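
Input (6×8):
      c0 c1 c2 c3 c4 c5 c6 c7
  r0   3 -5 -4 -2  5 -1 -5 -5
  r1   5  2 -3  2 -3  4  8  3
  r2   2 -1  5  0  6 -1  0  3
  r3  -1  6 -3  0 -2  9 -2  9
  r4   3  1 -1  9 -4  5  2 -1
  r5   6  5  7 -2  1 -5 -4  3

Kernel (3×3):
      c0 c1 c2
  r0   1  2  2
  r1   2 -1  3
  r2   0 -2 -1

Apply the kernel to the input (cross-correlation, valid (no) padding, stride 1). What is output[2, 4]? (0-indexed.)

The receptive field on the input at this output position is [6 -1 0 / -2 9 -2 / -4 5 2]. Elementwise product with the kernel and sum: 6·1 + -1·2 + 0·2 + -2·2 + 9·-1 + -2·3 + 5·-2 + 2·-1.

-27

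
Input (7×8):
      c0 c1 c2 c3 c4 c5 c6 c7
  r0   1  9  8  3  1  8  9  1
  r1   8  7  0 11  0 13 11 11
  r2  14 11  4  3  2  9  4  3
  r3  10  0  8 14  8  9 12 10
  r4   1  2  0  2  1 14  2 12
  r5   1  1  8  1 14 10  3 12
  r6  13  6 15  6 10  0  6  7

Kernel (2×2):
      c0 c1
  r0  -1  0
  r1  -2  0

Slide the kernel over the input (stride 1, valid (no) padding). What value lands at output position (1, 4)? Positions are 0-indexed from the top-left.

The receptive field on the input at this output position is [0 13 / 2 9]. Elementwise product with the kernel and sum: 0·-1 + 2·-2.

-4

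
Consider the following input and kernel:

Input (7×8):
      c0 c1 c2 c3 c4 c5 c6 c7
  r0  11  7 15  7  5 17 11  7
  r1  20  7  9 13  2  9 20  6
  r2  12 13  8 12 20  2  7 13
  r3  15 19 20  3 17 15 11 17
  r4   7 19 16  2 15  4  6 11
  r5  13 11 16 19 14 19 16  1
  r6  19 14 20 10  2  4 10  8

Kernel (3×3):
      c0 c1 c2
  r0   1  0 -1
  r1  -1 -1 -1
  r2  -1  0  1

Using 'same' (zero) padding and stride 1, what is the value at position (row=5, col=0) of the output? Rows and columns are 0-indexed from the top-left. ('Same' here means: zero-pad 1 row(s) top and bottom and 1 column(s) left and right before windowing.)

-29

The receptive field on the zero-padded input at this output position is [0 7 19 / 0 13 11 / 0 19 14]. Elementwise product with the kernel and sum: 0·1 + 19·-1 + 0·-1 + 13·-1 + 11·-1 + 0·-1 + 14·1.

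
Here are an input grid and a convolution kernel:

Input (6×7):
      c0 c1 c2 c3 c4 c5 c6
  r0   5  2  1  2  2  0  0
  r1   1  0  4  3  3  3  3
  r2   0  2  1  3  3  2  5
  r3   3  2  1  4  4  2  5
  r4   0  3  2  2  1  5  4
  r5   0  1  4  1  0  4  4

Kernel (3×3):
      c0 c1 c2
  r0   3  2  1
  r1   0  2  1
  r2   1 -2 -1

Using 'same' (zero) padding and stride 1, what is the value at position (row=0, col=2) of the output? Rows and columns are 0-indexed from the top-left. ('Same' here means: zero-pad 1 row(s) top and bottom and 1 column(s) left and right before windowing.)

The receptive field on the zero-padded input at this output position is [0 0 0 / 2 1 2 / 0 4 3]. Elementwise product with the kernel and sum: 0·3 + 0·2 + 0·1 + 1·2 + 2·1 + 0·1 + 4·-2 + 3·-1.

-7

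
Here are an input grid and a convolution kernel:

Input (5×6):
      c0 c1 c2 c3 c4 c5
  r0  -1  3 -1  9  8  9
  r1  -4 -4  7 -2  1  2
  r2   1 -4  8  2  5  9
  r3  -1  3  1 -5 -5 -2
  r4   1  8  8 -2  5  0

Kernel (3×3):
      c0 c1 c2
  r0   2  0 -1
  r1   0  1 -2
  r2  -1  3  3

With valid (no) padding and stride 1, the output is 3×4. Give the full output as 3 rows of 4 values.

-8 42 -1 46
-22 -17 -26 -35
42 11 17 11

Output[0,0]: The receptive field on the input at this output position is [-1 3 -1 / -4 -4 7 / 1 -4 8]. Elementwise product with the kernel and sum: -1·2 + -1·-1 + -4·1 + 7·-2 + 1·-1 + -4·3 + 8·3.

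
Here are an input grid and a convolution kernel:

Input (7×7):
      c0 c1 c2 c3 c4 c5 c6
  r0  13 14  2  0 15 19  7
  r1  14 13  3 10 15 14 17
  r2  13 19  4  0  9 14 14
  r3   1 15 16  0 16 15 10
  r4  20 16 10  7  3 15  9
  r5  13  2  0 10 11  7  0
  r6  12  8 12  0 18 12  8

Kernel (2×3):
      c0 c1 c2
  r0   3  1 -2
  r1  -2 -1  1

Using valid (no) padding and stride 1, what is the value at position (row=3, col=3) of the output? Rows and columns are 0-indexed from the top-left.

-16

The receptive field on the input at this output position is [0 16 15 / 7 3 15]. Elementwise product with the kernel and sum: 0·3 + 16·1 + 15·-2 + 7·-2 + 3·-1 + 15·1.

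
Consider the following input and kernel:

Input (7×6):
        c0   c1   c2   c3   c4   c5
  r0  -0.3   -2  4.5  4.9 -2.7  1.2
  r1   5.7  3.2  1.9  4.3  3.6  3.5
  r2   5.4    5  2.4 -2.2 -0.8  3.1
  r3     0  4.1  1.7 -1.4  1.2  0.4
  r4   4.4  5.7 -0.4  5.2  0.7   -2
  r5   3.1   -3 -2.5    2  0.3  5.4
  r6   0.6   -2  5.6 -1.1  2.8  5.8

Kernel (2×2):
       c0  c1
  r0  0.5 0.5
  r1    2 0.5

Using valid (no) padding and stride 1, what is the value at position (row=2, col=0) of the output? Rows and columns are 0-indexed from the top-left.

The receptive field on the input at this output position is [5.4 5 / 0 4.1]. Elementwise product with the kernel and sum: 5.4·0.5 + 5·0.5 + 0·2 + 4.1·0.5.

7.25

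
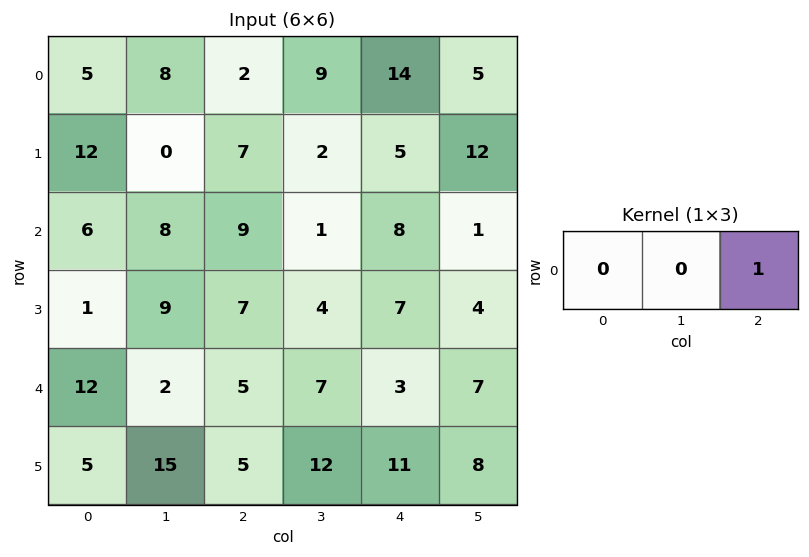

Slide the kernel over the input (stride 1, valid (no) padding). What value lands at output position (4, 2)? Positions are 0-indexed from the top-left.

3

The receptive field on the input at this output position is [5 7 3]. Elementwise product with the kernel and sum: 3·1.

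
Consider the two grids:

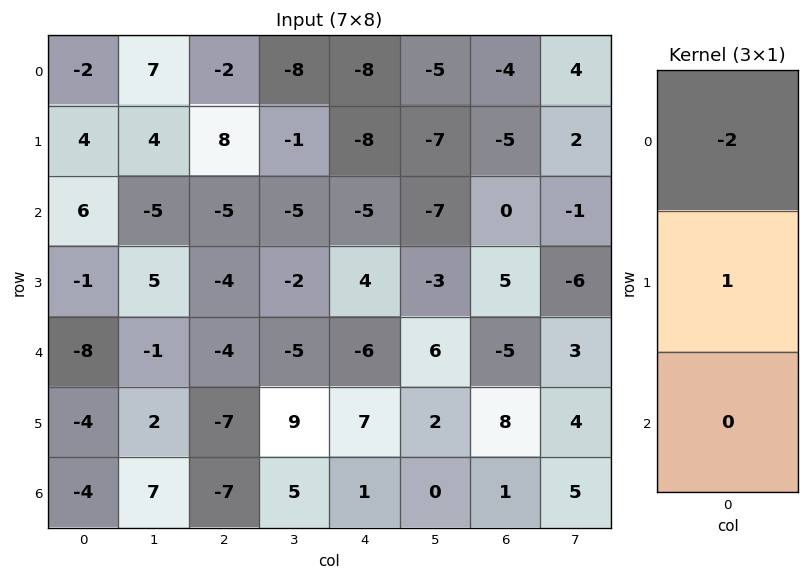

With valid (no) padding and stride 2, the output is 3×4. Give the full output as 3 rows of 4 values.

Output[0,0]: The receptive field on the input at this output position is [-2 / 4 / 6]. Elementwise product with the kernel and sum: -2·-2 + 4·1.
Output[0,1]: The receptive field on the input at this output position is [-2 / 8 / -5]. Elementwise product with the kernel and sum: -2·-2 + 8·1.

8 12 8 3
-13 6 14 5
12 1 19 18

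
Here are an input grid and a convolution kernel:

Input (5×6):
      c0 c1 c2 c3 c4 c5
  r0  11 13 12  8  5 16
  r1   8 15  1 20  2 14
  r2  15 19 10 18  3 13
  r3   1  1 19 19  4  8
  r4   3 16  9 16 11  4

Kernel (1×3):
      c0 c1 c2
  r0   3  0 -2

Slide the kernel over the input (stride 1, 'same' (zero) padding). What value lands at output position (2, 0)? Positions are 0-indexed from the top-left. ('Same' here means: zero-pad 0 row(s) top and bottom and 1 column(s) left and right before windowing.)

-38

The receptive field on the zero-padded input at this output position is [0 15 19]. Elementwise product with the kernel and sum: 0·3 + 19·-2.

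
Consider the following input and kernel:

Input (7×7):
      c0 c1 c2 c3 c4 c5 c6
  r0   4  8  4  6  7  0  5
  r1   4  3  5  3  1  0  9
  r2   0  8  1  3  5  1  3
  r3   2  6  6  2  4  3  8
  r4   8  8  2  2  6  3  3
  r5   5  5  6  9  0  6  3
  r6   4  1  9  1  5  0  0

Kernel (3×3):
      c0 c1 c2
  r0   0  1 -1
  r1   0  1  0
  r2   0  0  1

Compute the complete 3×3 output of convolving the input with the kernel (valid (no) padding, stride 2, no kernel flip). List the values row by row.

Output[0,0]: The receptive field on the input at this output position is [4 8 4 / 4 3 5 / 0 8 1]. Elementwise product with the kernel and sum: 8·1 + 4·-1 + 3·1 + 1·1.
Output[0,1]: The receptive field on the input at this output position is [4 6 7 / 5 3 1 / 1 3 5]. Elementwise product with the kernel and sum: 6·1 + 7·-1 + 3·1 + 5·1.

8 7 -2
15 6 4
20 10 6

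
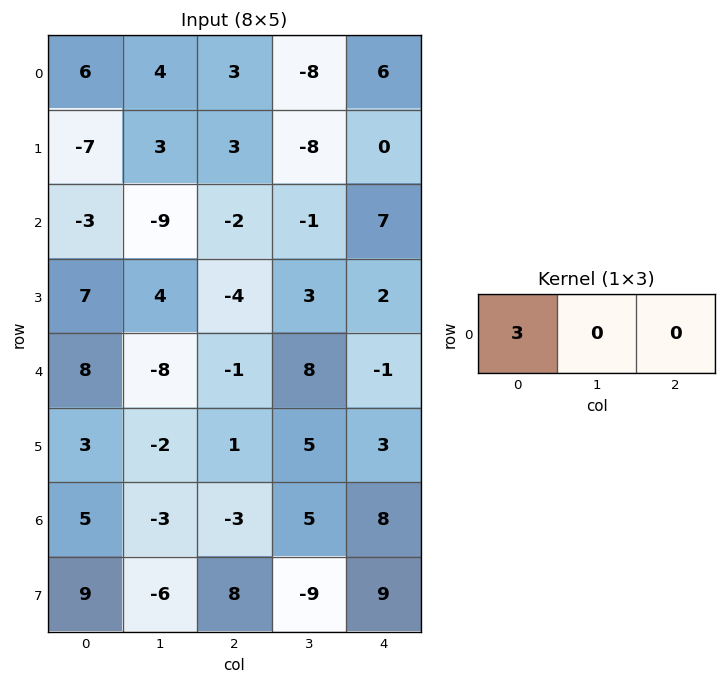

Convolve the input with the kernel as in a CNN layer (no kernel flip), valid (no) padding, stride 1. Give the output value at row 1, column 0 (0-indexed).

-21

The receptive field on the input at this output position is [-7 3 3]. Elementwise product with the kernel and sum: -7·3.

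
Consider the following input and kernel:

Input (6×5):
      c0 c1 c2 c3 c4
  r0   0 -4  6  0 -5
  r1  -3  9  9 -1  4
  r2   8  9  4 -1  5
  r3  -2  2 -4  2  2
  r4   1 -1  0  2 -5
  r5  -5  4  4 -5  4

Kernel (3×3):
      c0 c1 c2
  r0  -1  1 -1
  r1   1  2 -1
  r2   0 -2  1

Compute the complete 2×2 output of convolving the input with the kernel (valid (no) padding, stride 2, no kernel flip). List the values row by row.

Output[0,0]: The receptive field on the input at this output position is [0 -4 6 / -3 9 9 / 8 9 4]. Elementwise product with the kernel and sum: 0·-1 + -4·1 + 6·-1 + -3·1 + 9·2 + 9·-1 + 9·-2 + 4·1.

-18 9
5 -21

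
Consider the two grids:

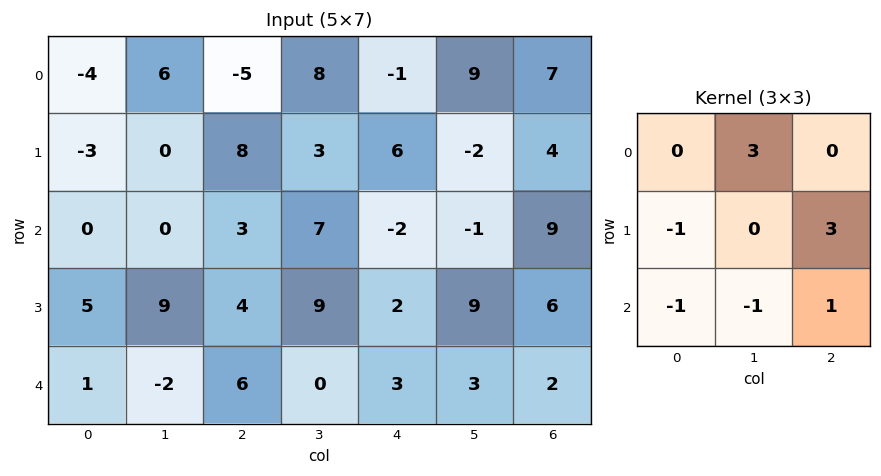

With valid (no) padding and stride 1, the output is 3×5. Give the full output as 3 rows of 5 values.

48 -2 22 -18 45
-1 41 -11 6 18
14 23 20 12 9

Output[0,0]: The receptive field on the input at this output position is [-4 6 -5 / -3 0 8 / 0 0 3]. Elementwise product with the kernel and sum: 6·3 + -3·-1 + 8·3 + 0·-1 + 0·-1 + 3·1.
Output[0,1]: The receptive field on the input at this output position is [6 -5 8 / 0 8 3 / 0 3 7]. Elementwise product with the kernel and sum: -5·3 + 0·-1 + 3·3 + 0·-1 + 3·-1 + 7·1.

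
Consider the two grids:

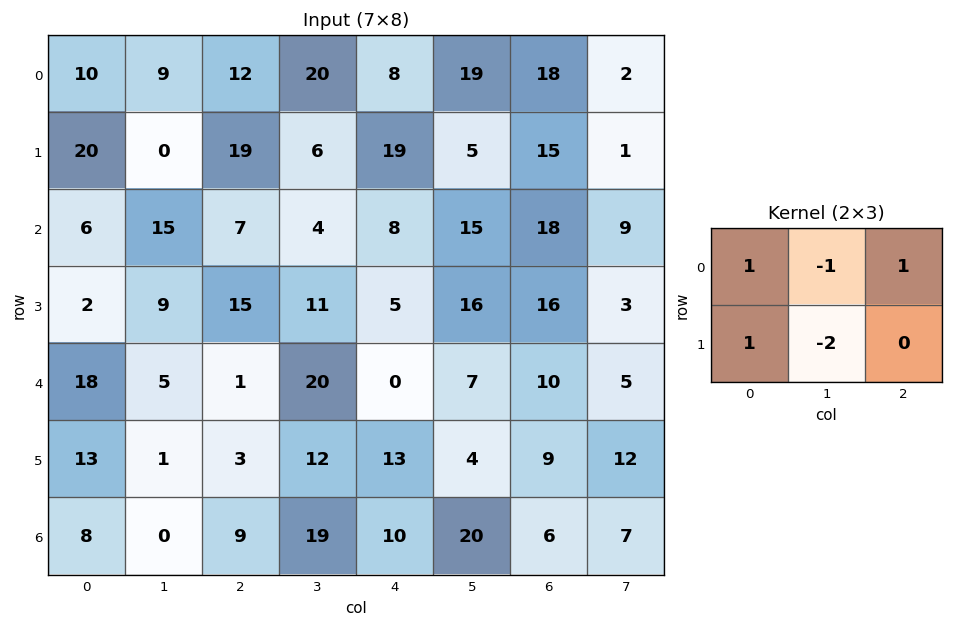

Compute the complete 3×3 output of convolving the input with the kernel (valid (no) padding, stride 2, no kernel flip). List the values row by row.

Output[0,0]: The receptive field on the input at this output position is [10 9 12 / 20 0 19]. Elementwise product with the kernel and sum: 10·1 + 9·-1 + 12·1 + 20·1 + 0·-2.

33 7 16
-18 4 -16
25 -40 8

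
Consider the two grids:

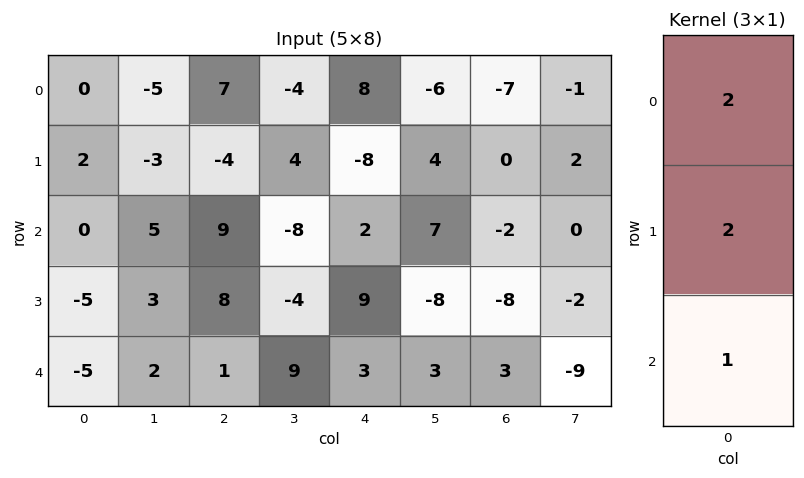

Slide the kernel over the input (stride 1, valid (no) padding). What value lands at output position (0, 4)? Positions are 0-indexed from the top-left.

2

The receptive field on the input at this output position is [8 / -8 / 2]. Elementwise product with the kernel and sum: 8·2 + -8·2 + 2·1.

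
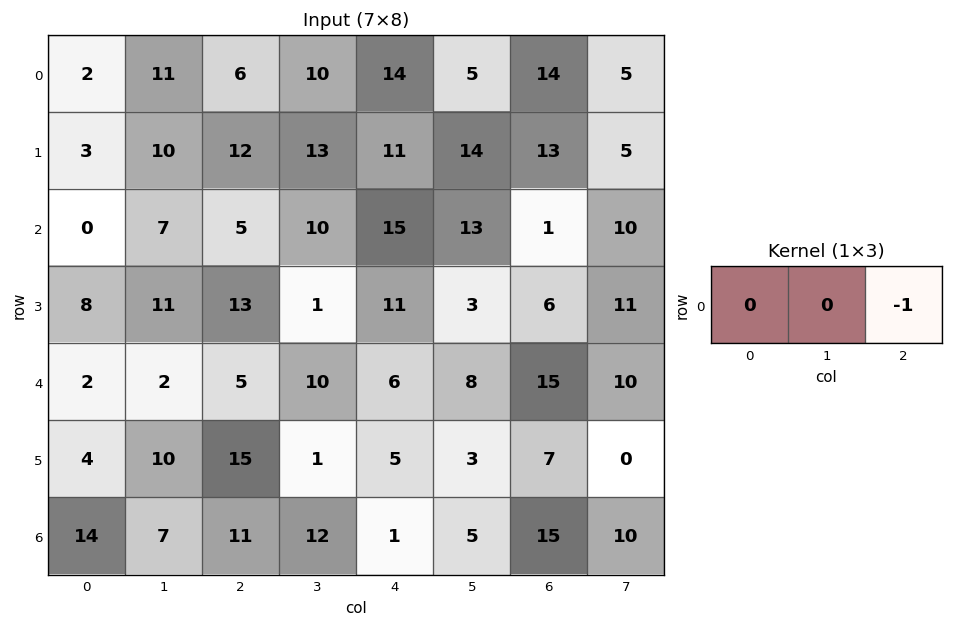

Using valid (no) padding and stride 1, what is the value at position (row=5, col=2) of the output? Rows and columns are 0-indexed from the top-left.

The receptive field on the input at this output position is [15 1 5]. Elementwise product with the kernel and sum: 5·-1.

-5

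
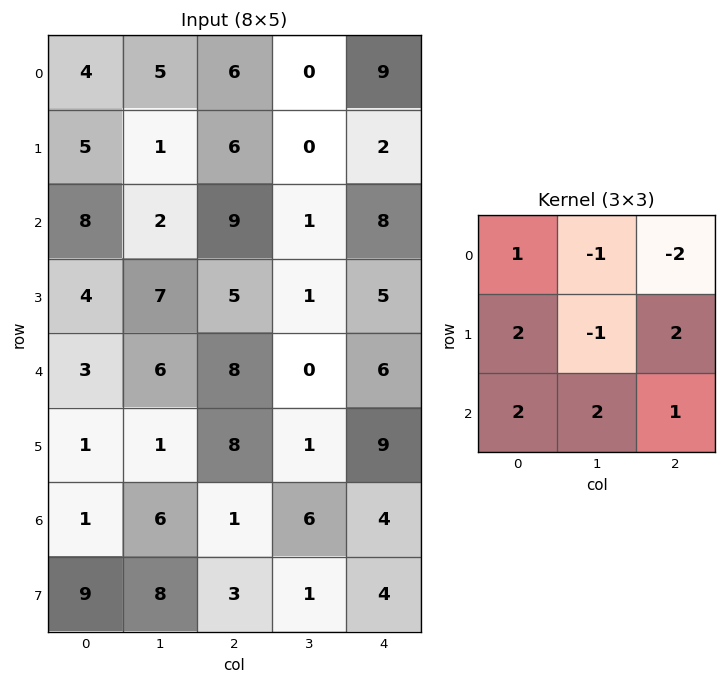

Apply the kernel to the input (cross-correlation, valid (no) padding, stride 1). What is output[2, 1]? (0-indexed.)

The receptive field on the input at this output position is [2 9 1 / 7 5 1 / 6 8 0]. Elementwise product with the kernel and sum: 2·1 + 9·-1 + 1·-2 + 7·2 + 5·-1 + 1·2 + 6·2 + 8·2 + 0·1.

30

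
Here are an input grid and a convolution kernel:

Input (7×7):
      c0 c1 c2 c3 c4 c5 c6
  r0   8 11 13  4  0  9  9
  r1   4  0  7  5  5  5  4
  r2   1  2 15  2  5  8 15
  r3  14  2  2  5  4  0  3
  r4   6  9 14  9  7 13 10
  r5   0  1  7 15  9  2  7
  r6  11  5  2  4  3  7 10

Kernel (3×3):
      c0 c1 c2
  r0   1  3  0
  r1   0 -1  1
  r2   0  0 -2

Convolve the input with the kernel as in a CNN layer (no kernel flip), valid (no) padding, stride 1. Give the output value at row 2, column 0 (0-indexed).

-21

The receptive field on the input at this output position is [1 2 15 / 14 2 2 / 6 9 14]. Elementwise product with the kernel and sum: 1·1 + 2·3 + 2·-1 + 2·1 + 14·-2.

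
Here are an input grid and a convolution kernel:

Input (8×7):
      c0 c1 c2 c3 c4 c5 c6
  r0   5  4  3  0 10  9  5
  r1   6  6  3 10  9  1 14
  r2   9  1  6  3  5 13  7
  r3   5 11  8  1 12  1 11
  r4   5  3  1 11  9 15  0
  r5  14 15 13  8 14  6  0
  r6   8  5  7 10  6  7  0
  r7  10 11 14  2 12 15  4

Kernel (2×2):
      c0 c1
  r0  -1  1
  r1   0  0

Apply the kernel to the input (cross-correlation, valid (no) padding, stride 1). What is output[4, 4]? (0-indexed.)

The receptive field on the input at this output position is [9 15 / 14 6]. Elementwise product with the kernel and sum: 9·-1 + 15·1.

6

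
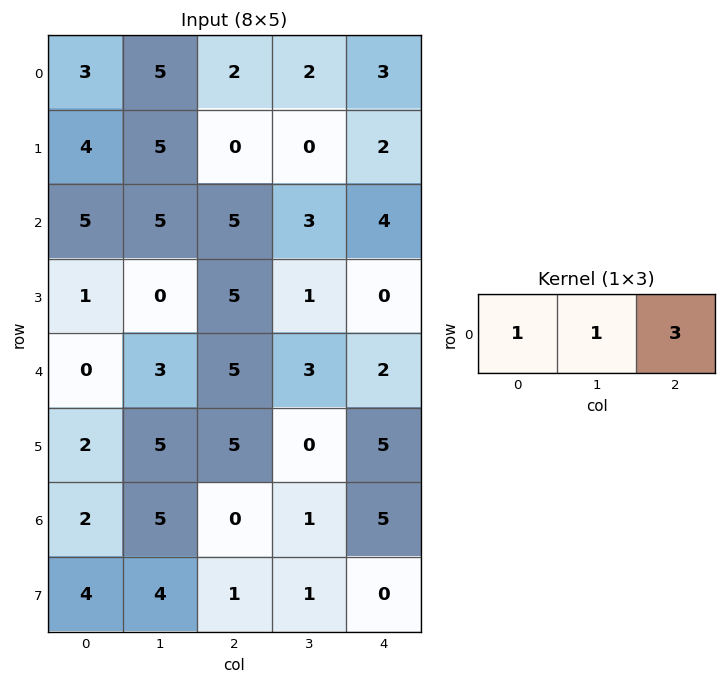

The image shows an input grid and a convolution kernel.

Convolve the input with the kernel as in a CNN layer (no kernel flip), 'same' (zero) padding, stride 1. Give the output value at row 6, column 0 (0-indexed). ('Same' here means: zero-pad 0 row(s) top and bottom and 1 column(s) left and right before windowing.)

17

The receptive field on the zero-padded input at this output position is [0 2 5]. Elementwise product with the kernel and sum: 0·1 + 2·1 + 5·3.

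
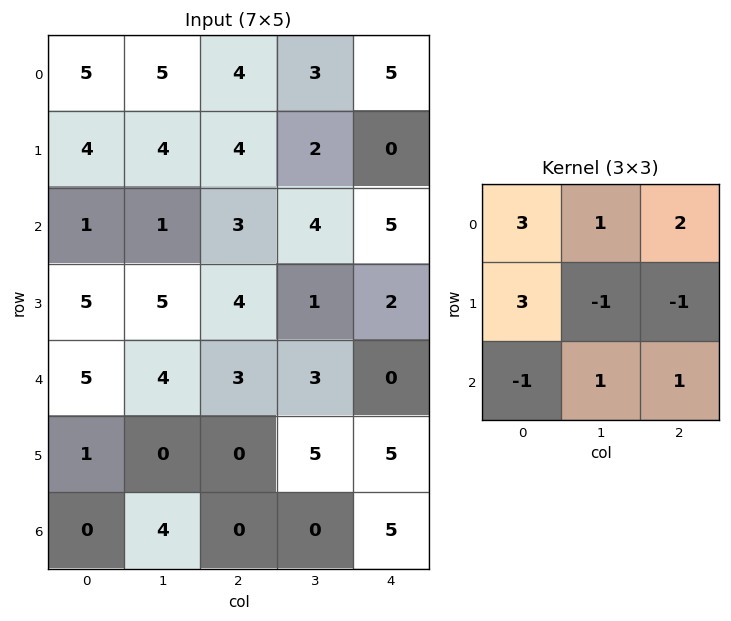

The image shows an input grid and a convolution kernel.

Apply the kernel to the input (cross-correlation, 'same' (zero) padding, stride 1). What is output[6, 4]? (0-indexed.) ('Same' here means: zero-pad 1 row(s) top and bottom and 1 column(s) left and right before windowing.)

15

The receptive field on the zero-padded input at this output position is [5 5 0 / 0 5 0 / 0 0 0]. Elementwise product with the kernel and sum: 5·3 + 5·1 + 0·2 + 0·3 + 5·-1 + 0·-1 + 0·-1 + 0·1 + 0·1.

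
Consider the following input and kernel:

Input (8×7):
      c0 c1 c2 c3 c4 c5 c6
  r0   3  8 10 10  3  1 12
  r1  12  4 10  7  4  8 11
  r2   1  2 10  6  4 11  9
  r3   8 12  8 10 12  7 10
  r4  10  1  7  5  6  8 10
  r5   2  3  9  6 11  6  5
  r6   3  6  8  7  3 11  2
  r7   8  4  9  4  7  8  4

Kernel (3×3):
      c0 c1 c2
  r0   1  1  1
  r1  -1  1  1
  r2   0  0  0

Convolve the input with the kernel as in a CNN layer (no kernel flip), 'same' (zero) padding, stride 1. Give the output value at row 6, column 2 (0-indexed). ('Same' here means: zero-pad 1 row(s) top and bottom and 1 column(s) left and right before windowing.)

The receptive field on the zero-padded input at this output position is [3 9 6 / 6 8 7 / 4 9 4]. Elementwise product with the kernel and sum: 3·1 + 9·1 + 6·1 + 6·-1 + 8·1 + 7·1.

27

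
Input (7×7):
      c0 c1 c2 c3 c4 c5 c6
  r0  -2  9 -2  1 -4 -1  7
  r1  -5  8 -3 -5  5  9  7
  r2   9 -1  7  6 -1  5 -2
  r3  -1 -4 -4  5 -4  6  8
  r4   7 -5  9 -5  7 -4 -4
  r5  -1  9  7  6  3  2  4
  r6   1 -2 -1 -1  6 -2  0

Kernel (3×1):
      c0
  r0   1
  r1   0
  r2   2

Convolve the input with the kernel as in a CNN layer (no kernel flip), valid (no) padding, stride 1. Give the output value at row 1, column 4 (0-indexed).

-3

The receptive field on the input at this output position is [5 / -1 / -4]. Elementwise product with the kernel and sum: 5·1 + -4·2.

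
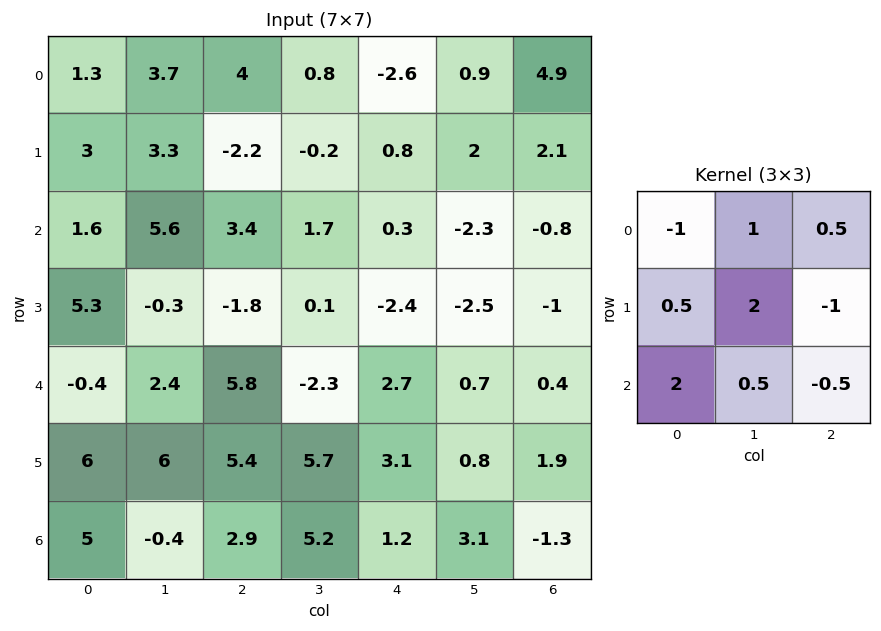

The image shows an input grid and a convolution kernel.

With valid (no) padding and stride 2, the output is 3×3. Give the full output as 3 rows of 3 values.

19 0.7 8.1
7.05 9.25 -2.65
23.65 12.05 4.05

Output[0,0]: The receptive field on the input at this output position is [1.3 3.7 4 / 3 3.3 -2.2 / 1.6 5.6 3.4]. Elementwise product with the kernel and sum: 1.3·-1 + 3.7·1 + 4·0.5 + 3·0.5 + 3.3·2 + -2.2·-1 + 1.6·2 + 5.6·0.5 + 3.4·-0.5.
Output[0,1]: The receptive field on the input at this output position is [4 0.8 -2.6 / -2.2 -0.2 0.8 / 3.4 1.7 0.3]. Elementwise product with the kernel and sum: 4·-1 + 0.8·1 + -2.6·0.5 + -2.2·0.5 + -0.2·2 + 0.8·-1 + 3.4·2 + 1.7·0.5 + 0.3·-0.5.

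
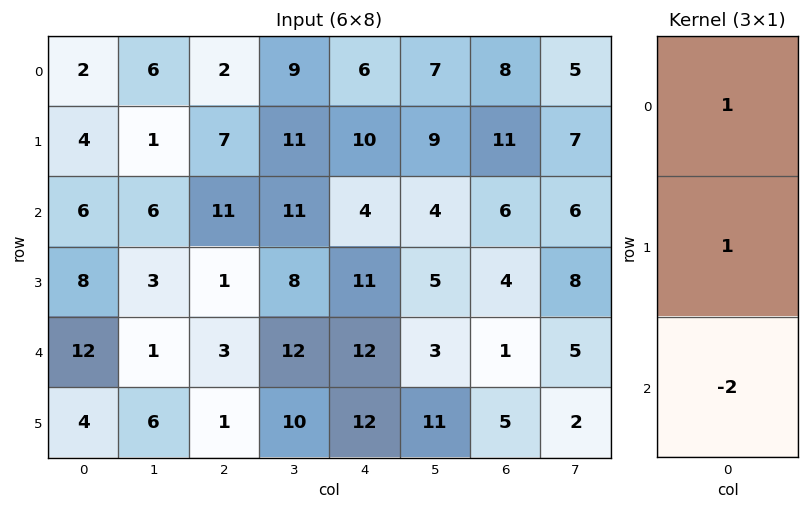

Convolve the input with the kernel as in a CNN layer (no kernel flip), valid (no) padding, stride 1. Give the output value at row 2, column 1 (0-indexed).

The receptive field on the input at this output position is [6 / 3 / 1]. Elementwise product with the kernel and sum: 6·1 + 3·1 + 1·-2.

7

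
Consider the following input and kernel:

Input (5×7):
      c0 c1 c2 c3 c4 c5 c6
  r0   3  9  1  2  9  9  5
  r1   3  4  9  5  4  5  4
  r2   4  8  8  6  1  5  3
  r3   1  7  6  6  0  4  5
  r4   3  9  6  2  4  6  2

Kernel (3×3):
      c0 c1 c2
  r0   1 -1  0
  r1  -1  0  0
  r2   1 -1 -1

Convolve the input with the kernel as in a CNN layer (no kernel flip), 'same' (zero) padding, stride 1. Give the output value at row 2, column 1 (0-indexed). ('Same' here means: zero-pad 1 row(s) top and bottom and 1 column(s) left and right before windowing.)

-17

The receptive field on the zero-padded input at this output position is [3 4 9 / 4 8 8 / 1 7 6]. Elementwise product with the kernel and sum: 3·1 + 4·-1 + 4·-1 + 1·1 + 7·-1 + 6·-1.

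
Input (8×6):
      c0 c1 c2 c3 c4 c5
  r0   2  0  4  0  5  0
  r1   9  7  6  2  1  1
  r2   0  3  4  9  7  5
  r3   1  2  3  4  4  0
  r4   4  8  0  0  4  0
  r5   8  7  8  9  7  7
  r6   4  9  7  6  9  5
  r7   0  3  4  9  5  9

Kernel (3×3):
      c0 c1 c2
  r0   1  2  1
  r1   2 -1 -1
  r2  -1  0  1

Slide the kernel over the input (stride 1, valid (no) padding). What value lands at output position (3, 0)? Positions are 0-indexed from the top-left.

8

The receptive field on the input at this output position is [1 2 3 / 4 8 0 / 8 7 8]. Elementwise product with the kernel and sum: 1·1 + 2·2 + 3·1 + 4·2 + 8·-1 + 0·-1 + 8·-1 + 8·1.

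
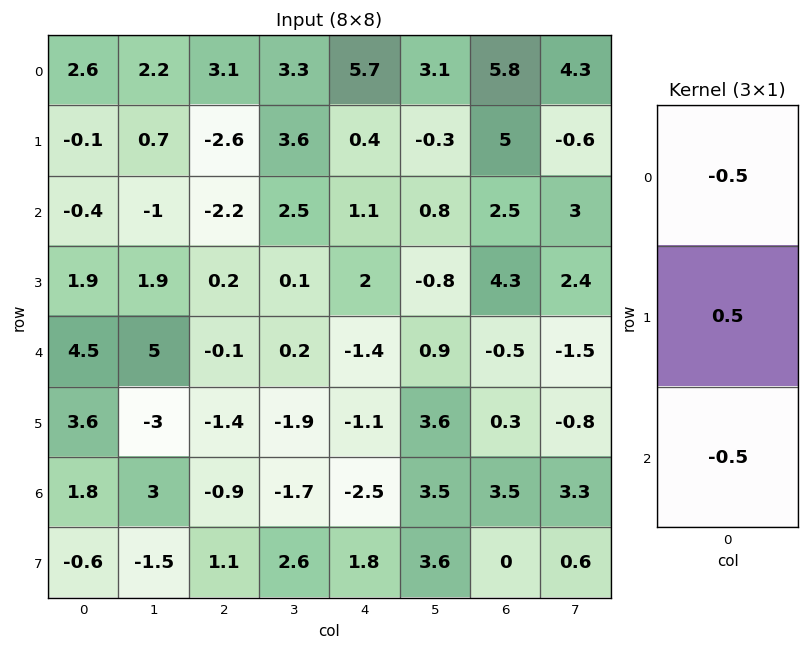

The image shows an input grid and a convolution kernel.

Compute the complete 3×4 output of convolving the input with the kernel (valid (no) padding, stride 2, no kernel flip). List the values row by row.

Output[0,0]: The receptive field on the input at this output position is [2.6 / -0.1 / -0.4]. Elementwise product with the kernel and sum: 2.6·-0.5 + -0.1·0.5 + -0.4·-0.5.
Output[0,1]: The receptive field on the input at this output position is [3.1 / -2.6 / -2.2]. Elementwise product with the kernel and sum: 3.1·-0.5 + -2.6·0.5 + -2.2·-0.5.

-1.15 -1.75 -3.2 -1.65
-1.1 1.25 1.15 1.15
-1.35 -0.2 1.4 -1.35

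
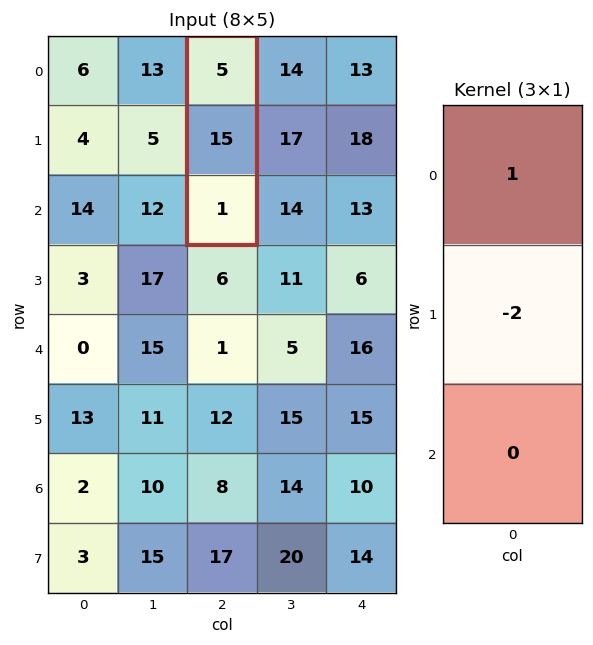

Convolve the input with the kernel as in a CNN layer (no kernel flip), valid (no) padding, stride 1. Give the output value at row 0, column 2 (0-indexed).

-25

The receptive field on the input at this output position is [5 / 15 / 1]. Elementwise product with the kernel and sum: 5·1 + 15·-2.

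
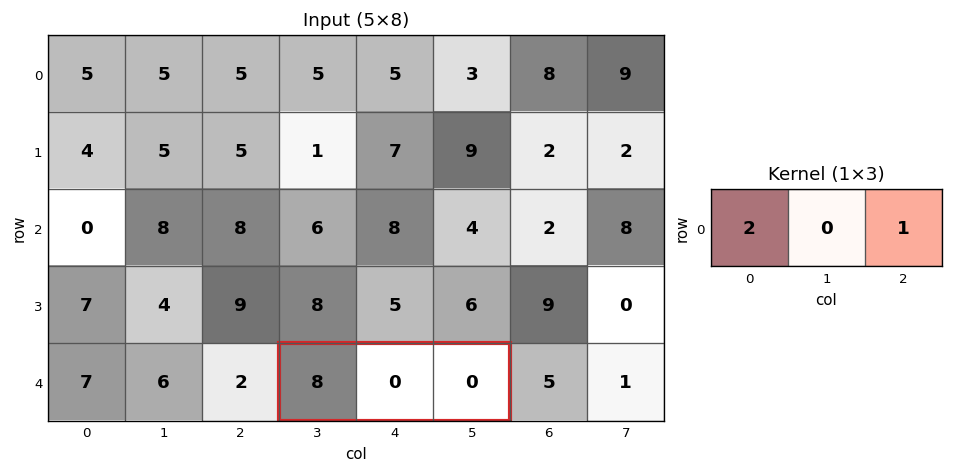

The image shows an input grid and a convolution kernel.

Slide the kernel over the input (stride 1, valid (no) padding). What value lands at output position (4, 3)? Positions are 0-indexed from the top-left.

The receptive field on the input at this output position is [8 0 0]. Elementwise product with the kernel and sum: 8·2 + 0·1.

16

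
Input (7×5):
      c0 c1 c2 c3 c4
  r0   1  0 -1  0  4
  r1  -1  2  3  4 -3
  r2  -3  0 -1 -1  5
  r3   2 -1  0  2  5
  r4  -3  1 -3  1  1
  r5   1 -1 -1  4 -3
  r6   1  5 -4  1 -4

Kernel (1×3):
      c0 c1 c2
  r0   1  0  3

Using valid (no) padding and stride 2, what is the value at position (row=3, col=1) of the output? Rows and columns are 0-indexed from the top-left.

-16

The receptive field on the input at this output position is [-4 1 -4]. Elementwise product with the kernel and sum: -4·1 + -4·3.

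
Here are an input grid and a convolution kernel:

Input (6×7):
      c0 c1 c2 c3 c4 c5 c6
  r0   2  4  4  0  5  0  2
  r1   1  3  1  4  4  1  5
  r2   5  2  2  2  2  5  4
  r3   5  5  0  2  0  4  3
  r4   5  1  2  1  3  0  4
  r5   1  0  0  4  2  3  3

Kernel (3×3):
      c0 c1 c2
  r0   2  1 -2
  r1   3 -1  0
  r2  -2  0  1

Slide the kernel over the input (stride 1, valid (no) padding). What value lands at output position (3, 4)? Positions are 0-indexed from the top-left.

The receptive field on the input at this output position is [0 4 3 / 3 0 4 / 2 3 3]. Elementwise product with the kernel and sum: 0·2 + 4·1 + 3·-2 + 3·3 + 0·-1 + 2·-2 + 3·1.

6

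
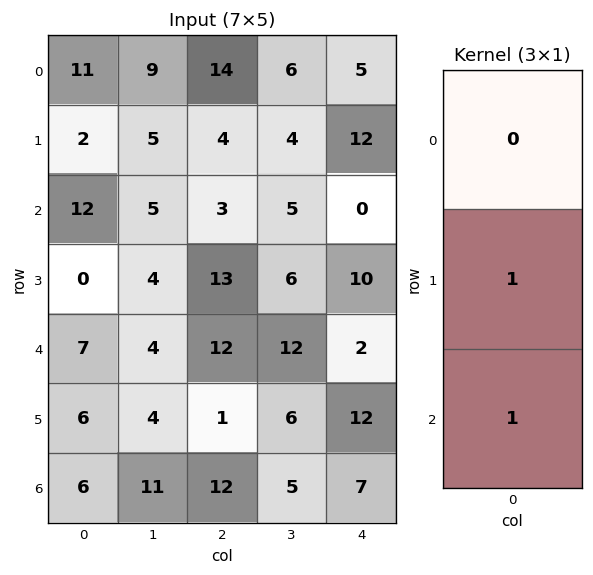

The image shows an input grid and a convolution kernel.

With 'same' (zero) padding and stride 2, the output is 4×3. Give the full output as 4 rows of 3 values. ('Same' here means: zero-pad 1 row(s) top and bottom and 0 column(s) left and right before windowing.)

13 18 17
12 16 10
13 13 14
6 12 7

Output[0,0]: The receptive field on the zero-padded input at this output position is [0 / 11 / 2]. Elementwise product with the kernel and sum: 11·1 + 2·1.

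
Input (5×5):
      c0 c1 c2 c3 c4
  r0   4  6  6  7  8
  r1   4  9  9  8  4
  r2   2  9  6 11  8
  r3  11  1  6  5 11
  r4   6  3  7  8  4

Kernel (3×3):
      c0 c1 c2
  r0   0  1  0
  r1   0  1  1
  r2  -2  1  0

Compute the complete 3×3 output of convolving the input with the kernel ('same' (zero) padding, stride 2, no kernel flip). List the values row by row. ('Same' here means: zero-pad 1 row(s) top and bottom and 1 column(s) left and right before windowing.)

14 4 -4
26 30 13
20 21 15

Output[0,0]: The receptive field on the zero-padded input at this output position is [0 0 0 / 0 4 6 / 0 4 9]. Elementwise product with the kernel and sum: 0·1 + 4·1 + 6·1 + 0·-2 + 4·1.
Output[0,1]: The receptive field on the zero-padded input at this output position is [0 0 0 / 6 6 7 / 9 9 8]. Elementwise product with the kernel and sum: 0·1 + 6·1 + 7·1 + 9·-2 + 9·1.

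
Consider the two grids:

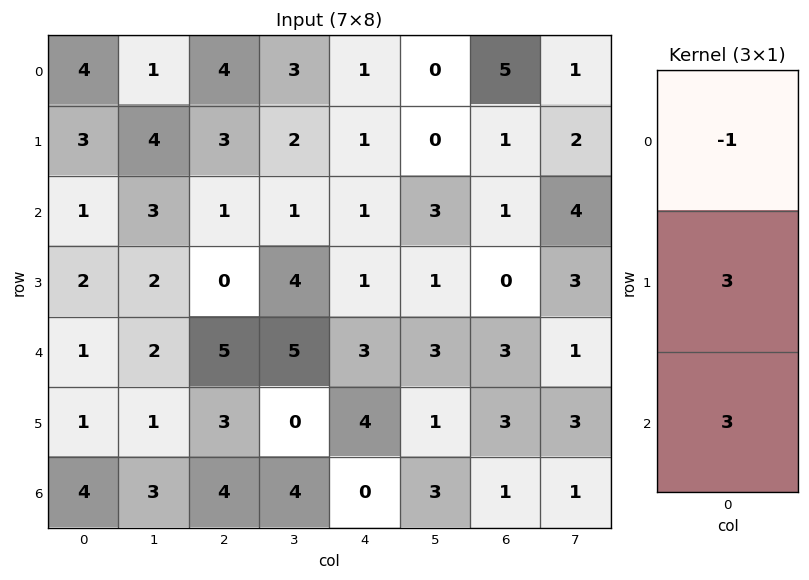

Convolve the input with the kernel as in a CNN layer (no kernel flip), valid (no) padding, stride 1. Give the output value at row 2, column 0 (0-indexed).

8

The receptive field on the input at this output position is [1 / 2 / 1]. Elementwise product with the kernel and sum: 1·-1 + 2·3 + 1·3.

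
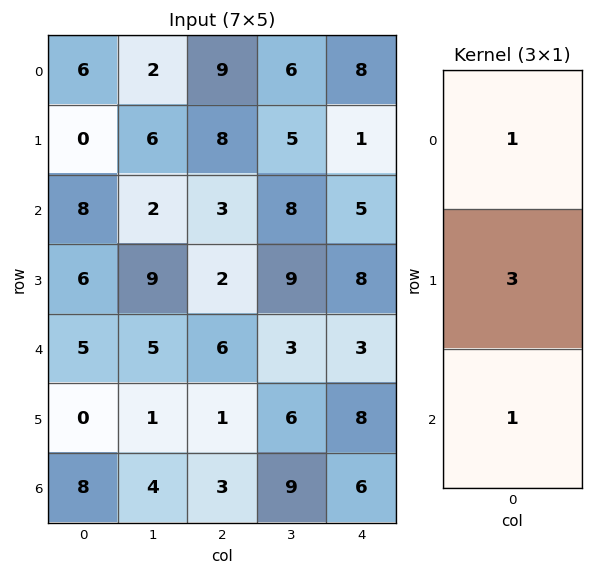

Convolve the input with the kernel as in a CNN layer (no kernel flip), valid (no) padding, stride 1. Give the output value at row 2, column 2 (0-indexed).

The receptive field on the input at this output position is [3 / 2 / 6]. Elementwise product with the kernel and sum: 3·1 + 2·3 + 6·1.

15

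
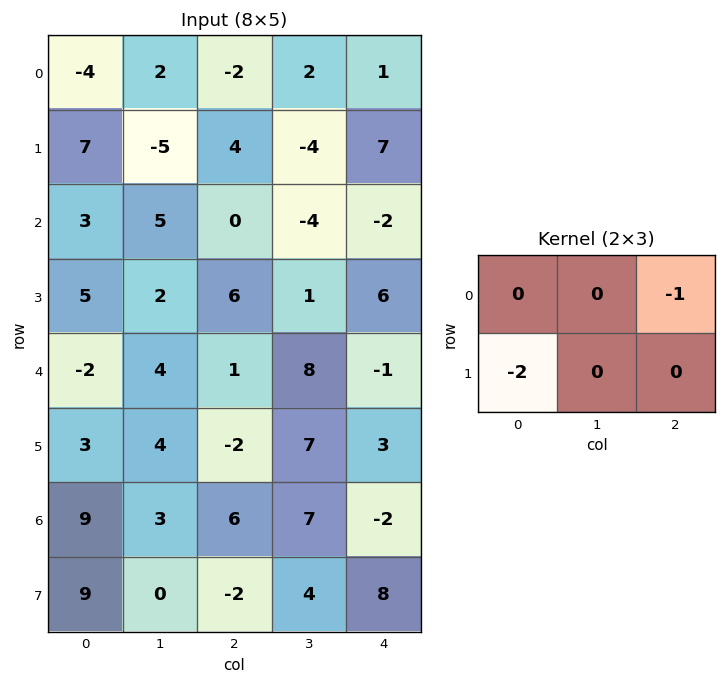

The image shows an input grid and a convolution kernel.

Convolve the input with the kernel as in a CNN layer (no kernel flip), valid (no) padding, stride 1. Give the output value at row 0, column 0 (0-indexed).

The receptive field on the input at this output position is [-4 2 -2 / 7 -5 4]. Elementwise product with the kernel and sum: -2·-1 + 7·-2.

-12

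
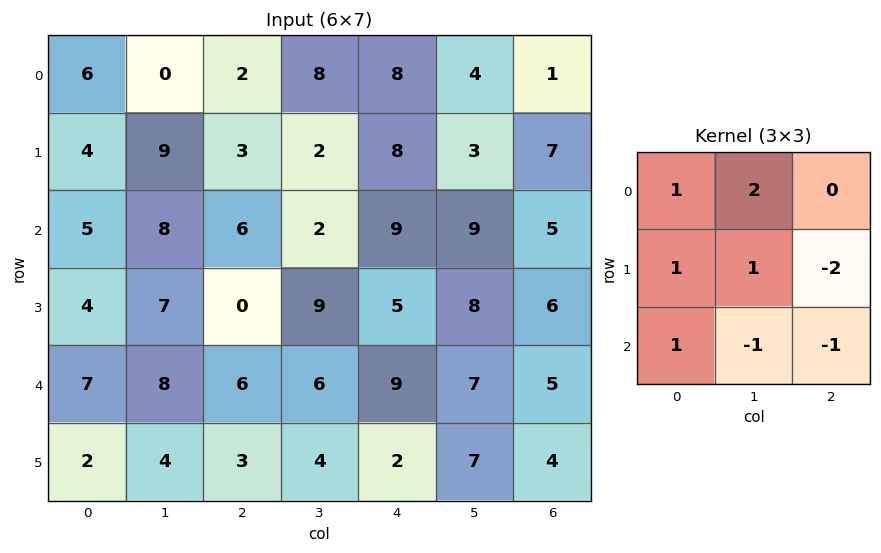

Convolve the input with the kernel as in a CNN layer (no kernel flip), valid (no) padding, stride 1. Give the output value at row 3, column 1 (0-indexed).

The receptive field on the input at this output position is [7 0 9 / 8 6 6 / 4 3 4]. Elementwise product with the kernel and sum: 7·1 + 0·2 + 8·1 + 6·1 + 6·-2 + 4·1 + 3·-1 + 4·-1.

6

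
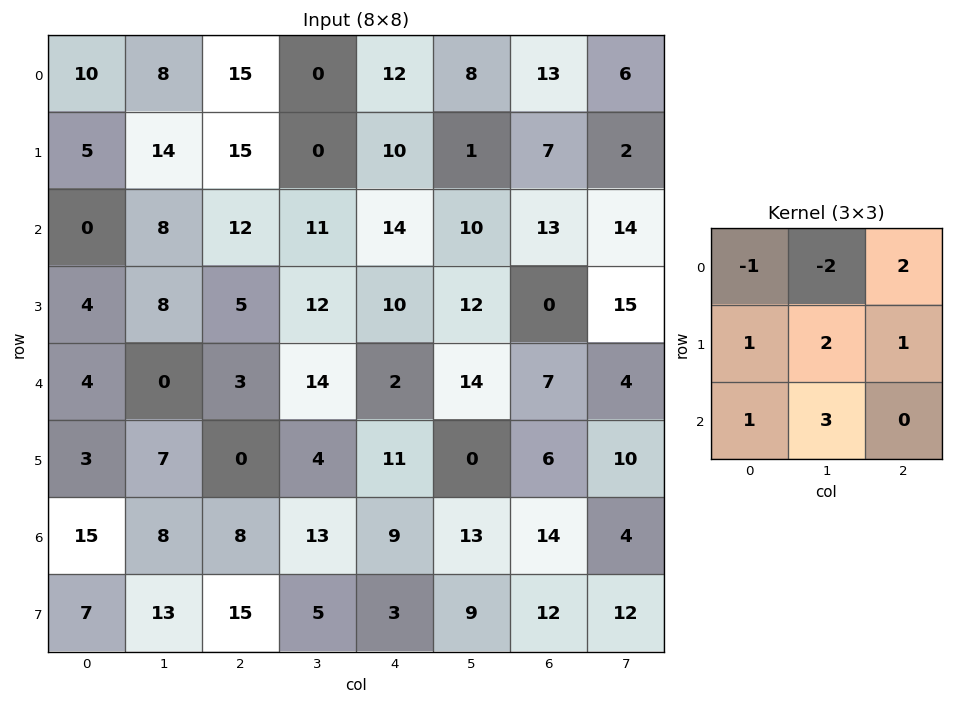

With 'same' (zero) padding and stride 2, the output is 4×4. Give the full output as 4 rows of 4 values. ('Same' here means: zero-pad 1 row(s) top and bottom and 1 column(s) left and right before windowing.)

43 97 62 62
38 22 73 51
25 33 61 68
67 96 32 98

Output[0,0]: The receptive field on the zero-padded input at this output position is [0 0 0 / 0 10 8 / 0 5 14]. Elementwise product with the kernel and sum: 0·-1 + 0·-2 + 0·2 + 0·1 + 10·2 + 8·1 + 0·1 + 5·3.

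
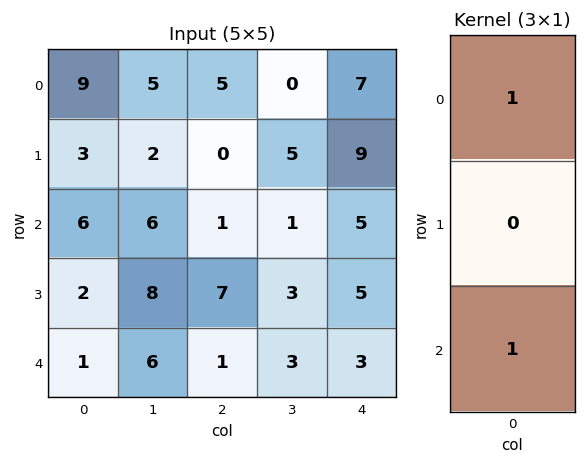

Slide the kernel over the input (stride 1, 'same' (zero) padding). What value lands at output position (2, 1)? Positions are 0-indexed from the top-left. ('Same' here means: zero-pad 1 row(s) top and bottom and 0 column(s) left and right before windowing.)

10

The receptive field on the zero-padded input at this output position is [2 / 6 / 8]. Elementwise product with the kernel and sum: 2·1 + 8·1.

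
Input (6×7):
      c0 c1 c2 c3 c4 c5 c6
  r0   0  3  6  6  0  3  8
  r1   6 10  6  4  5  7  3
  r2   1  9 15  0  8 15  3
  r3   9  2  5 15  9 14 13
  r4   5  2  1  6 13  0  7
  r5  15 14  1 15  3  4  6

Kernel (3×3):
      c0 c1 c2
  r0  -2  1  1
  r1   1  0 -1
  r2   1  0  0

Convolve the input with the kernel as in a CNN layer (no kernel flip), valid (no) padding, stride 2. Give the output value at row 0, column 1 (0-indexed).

10

The receptive field on the input at this output position is [6 6 0 / 6 4 5 / 15 0 8]. Elementwise product with the kernel and sum: 6·-2 + 6·1 + 0·1 + 6·1 + 5·-1 + 15·1.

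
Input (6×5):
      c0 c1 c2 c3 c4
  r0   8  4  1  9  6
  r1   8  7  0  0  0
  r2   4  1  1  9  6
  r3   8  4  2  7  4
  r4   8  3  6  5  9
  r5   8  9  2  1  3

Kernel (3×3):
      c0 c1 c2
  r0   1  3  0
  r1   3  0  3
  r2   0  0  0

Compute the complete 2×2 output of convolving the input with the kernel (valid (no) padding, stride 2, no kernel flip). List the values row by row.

Output[0,0]: The receptive field on the input at this output position is [8 4 1 / 8 7 0 / 4 1 1]. Elementwise product with the kernel and sum: 8·1 + 4·3 + 8·3 + 0·3.
Output[0,1]: The receptive field on the input at this output position is [1 9 6 / 0 0 0 / 1 9 6]. Elementwise product with the kernel and sum: 1·1 + 9·3 + 0·3 + 0·3.

44 28
37 46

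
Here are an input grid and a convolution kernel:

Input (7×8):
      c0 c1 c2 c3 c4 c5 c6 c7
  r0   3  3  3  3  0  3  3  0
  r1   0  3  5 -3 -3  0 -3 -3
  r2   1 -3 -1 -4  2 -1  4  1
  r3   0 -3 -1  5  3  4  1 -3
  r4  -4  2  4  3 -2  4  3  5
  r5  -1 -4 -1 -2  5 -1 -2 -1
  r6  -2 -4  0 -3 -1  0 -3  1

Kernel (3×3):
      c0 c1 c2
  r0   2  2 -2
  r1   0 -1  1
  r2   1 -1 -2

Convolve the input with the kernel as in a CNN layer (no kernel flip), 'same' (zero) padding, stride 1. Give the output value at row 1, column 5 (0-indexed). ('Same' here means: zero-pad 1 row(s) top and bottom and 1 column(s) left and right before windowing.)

-8

The receptive field on the zero-padded input at this output position is [0 3 3 / -3 0 -3 / 2 -1 4]. Elementwise product with the kernel and sum: 0·2 + 3·2 + 3·-2 + 0·-1 + -3·1 + 2·1 + -1·-1 + 4·-2.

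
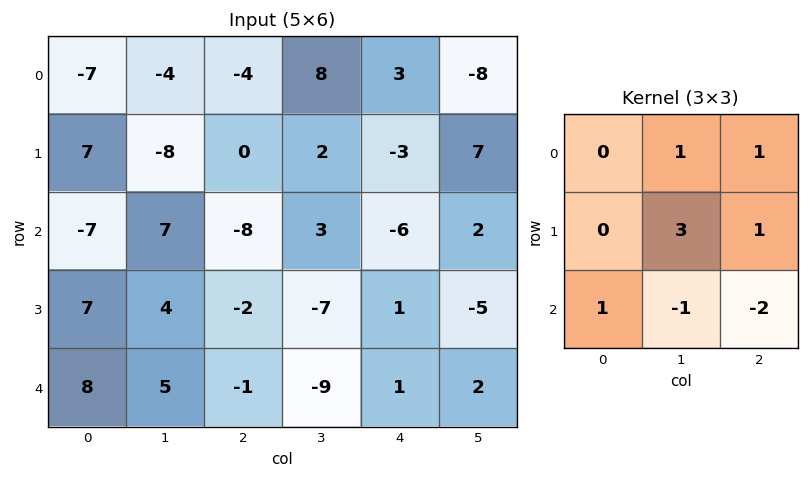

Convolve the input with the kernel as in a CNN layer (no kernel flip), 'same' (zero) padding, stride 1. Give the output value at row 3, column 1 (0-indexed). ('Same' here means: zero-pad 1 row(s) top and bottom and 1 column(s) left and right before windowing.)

14

The receptive field on the zero-padded input at this output position is [-7 7 -8 / 7 4 -2 / 8 5 -1]. Elementwise product with the kernel and sum: 7·1 + -8·1 + 4·3 + -2·1 + 8·1 + 5·-1 + -1·-2.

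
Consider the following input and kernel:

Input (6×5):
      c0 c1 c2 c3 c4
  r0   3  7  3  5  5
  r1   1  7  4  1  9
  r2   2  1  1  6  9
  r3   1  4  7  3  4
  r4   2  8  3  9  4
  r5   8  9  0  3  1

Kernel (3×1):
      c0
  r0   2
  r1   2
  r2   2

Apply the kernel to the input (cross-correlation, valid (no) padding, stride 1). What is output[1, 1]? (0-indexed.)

24

The receptive field on the input at this output position is [7 / 1 / 4]. Elementwise product with the kernel and sum: 7·2 + 1·2 + 4·2.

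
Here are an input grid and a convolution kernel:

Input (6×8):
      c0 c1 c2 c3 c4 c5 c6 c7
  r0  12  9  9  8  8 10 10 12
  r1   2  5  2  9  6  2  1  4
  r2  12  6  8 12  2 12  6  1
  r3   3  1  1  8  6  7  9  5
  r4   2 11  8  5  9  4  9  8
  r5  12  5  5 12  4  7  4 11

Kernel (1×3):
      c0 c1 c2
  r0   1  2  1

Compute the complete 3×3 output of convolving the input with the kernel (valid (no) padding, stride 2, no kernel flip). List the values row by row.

39 33 38
32 34 32
32 27 26

Output[0,0]: The receptive field on the input at this output position is [12 9 9]. Elementwise product with the kernel and sum: 12·1 + 9·2 + 9·1.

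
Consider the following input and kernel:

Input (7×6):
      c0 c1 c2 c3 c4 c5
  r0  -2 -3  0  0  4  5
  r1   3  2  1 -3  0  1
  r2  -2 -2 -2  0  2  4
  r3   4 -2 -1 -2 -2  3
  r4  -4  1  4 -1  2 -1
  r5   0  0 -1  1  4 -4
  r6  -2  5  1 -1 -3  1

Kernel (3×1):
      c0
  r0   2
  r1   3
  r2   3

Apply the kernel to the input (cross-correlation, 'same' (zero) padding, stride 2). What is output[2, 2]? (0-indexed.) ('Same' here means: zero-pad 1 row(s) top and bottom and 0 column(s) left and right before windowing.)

14

The receptive field on the zero-padded input at this output position is [-2 / 2 / 4]. Elementwise product with the kernel and sum: -2·2 + 2·3 + 4·3.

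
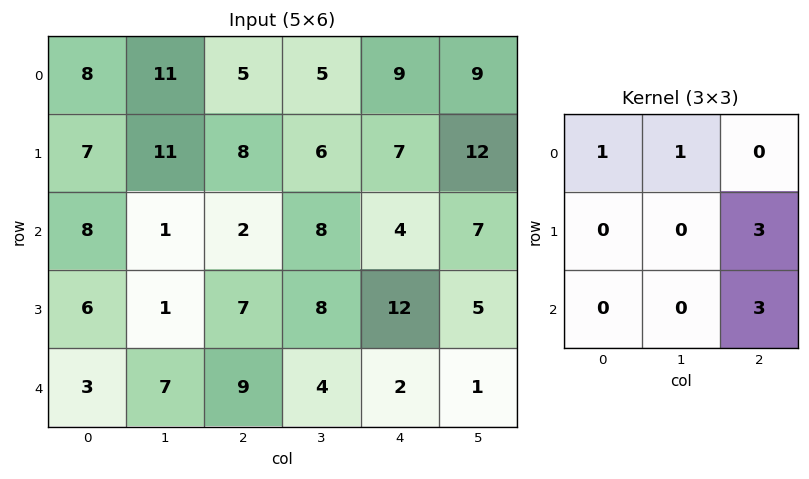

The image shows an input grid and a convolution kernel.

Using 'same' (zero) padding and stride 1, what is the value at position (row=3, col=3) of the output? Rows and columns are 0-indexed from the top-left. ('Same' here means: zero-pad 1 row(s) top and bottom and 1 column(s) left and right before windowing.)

The receptive field on the zero-padded input at this output position is [2 8 4 / 7 8 12 / 9 4 2]. Elementwise product with the kernel and sum: 2·1 + 8·1 + 12·3 + 2·3.

52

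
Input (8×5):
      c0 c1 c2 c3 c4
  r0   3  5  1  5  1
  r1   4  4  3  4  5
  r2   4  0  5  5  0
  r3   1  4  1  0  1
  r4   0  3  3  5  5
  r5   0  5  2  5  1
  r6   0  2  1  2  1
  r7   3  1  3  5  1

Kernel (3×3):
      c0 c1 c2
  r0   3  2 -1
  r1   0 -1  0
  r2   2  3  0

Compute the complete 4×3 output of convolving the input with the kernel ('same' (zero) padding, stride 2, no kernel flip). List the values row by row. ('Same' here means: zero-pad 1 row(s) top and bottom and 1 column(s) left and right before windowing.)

9 16 22
3 20 25
-2 27 10
4 24 29

Output[0,0]: The receptive field on the zero-padded input at this output position is [0 0 0 / 0 3 5 / 0 4 4]. Elementwise product with the kernel and sum: 0·3 + 0·2 + 0·-1 + 3·-1 + 0·2 + 4·3.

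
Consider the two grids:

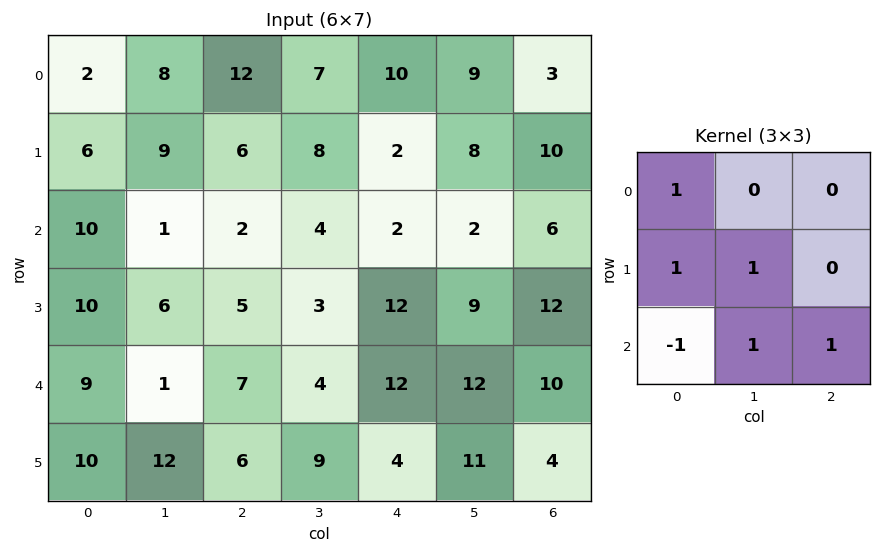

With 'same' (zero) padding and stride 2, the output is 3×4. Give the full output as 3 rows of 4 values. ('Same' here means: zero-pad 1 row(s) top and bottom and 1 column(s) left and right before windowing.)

Output[0,0]: The receptive field on the zero-padded input at this output position is [0 0 0 / 0 2 8 / 0 6 9]. Elementwise product with the kernel and sum: 0·1 + 0·1 + 2·1 + 0·-1 + 6·1 + 9·1.

17 25 19 14
26 14 32 19
31 17 25 24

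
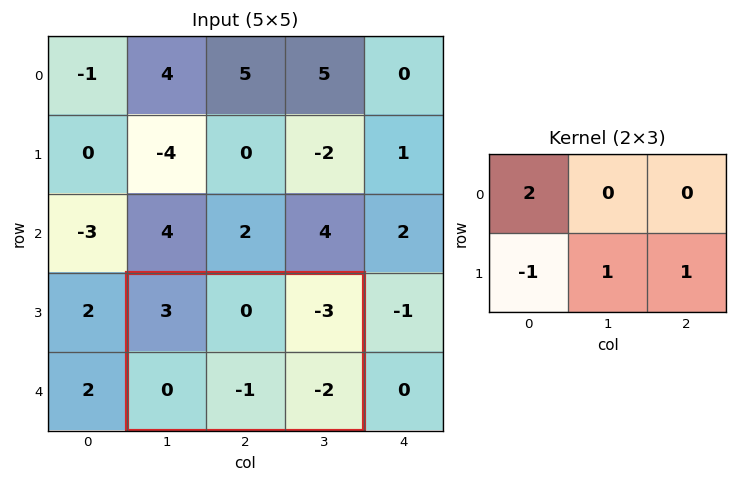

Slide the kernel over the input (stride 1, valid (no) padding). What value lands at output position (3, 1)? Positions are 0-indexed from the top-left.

The receptive field on the input at this output position is [3 0 -3 / 0 -1 -2]. Elementwise product with the kernel and sum: 3·2 + 0·-1 + -1·1 + -2·1.

3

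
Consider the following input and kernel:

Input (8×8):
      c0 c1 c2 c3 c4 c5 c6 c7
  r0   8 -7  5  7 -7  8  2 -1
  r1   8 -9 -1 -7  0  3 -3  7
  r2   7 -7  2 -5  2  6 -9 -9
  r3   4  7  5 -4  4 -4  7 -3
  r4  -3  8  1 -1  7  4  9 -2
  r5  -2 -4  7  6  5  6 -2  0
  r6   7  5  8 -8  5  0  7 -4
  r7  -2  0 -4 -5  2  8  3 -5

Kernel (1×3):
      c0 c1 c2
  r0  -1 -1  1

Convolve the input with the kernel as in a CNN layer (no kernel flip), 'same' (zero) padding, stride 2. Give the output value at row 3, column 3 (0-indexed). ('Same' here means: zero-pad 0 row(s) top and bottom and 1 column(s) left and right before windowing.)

The receptive field on the zero-padded input at this output position is [0 7 -4]. Elementwise product with the kernel and sum: 0·-1 + 7·-1 + -4·1.

-11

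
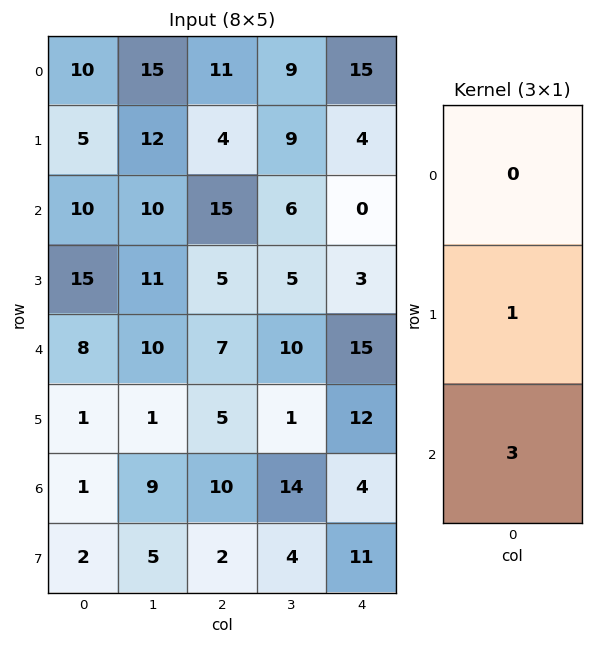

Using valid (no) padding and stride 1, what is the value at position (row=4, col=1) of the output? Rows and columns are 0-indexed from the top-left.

The receptive field on the input at this output position is [10 / 1 / 9]. Elementwise product with the kernel and sum: 1·1 + 9·3.

28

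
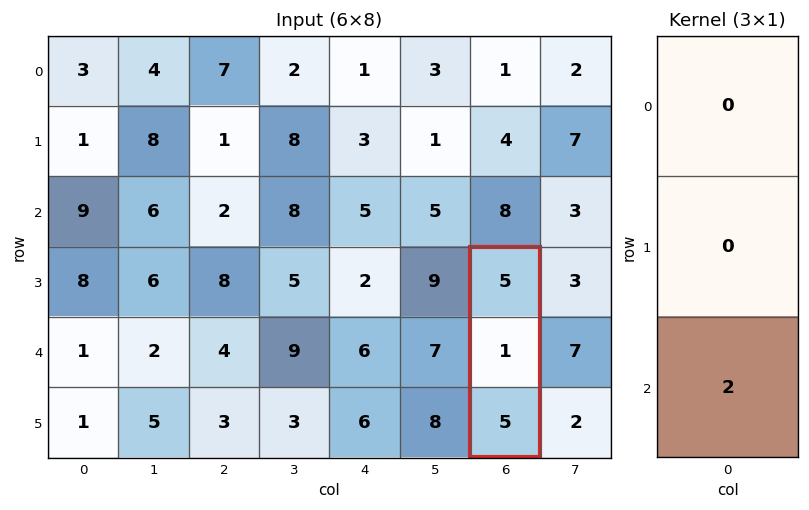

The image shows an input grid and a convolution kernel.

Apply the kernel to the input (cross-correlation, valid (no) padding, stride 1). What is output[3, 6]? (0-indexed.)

10

The receptive field on the input at this output position is [5 / 1 / 5]. Elementwise product with the kernel and sum: 5·2.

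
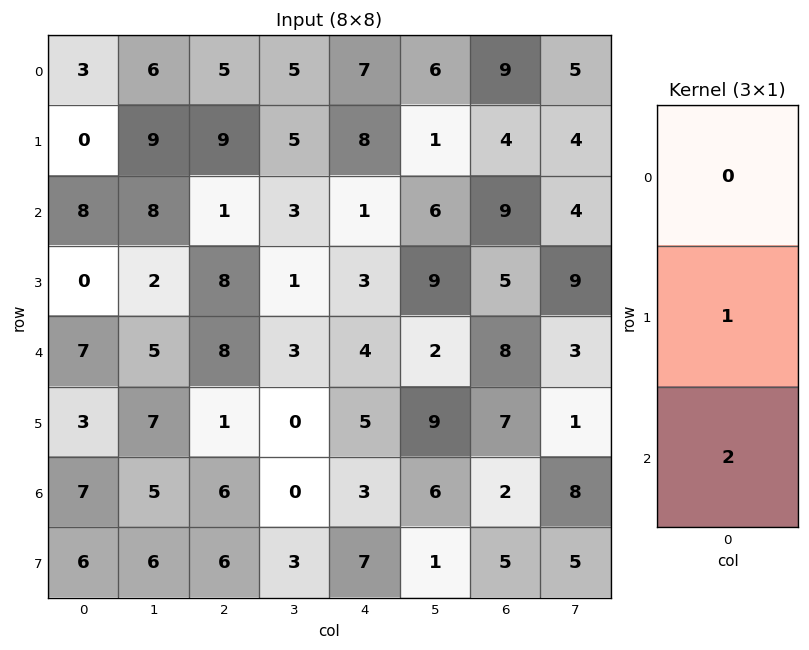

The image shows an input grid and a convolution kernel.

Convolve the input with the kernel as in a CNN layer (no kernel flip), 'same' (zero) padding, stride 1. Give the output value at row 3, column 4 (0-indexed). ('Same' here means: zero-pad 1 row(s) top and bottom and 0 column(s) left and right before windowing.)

The receptive field on the zero-padded input at this output position is [1 / 3 / 4]. Elementwise product with the kernel and sum: 3·1 + 4·2.

11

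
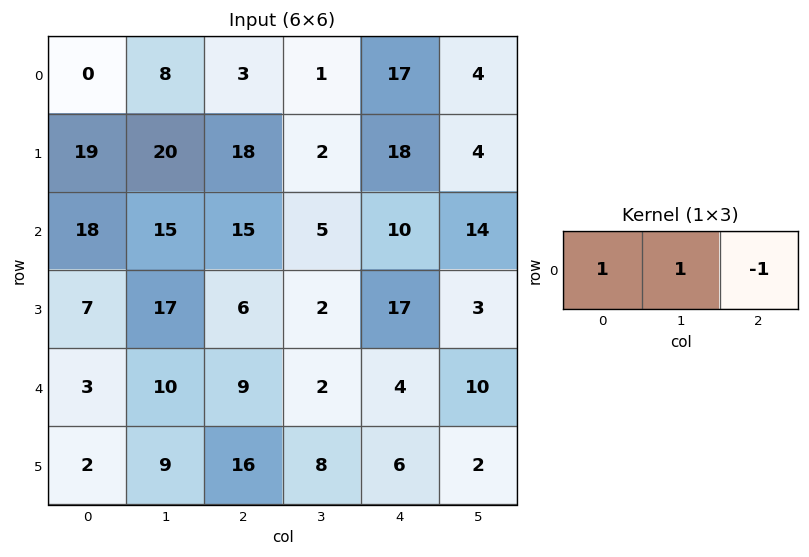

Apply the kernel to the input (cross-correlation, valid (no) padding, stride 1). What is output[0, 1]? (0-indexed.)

10

The receptive field on the input at this output position is [8 3 1]. Elementwise product with the kernel and sum: 8·1 + 3·1 + 1·-1.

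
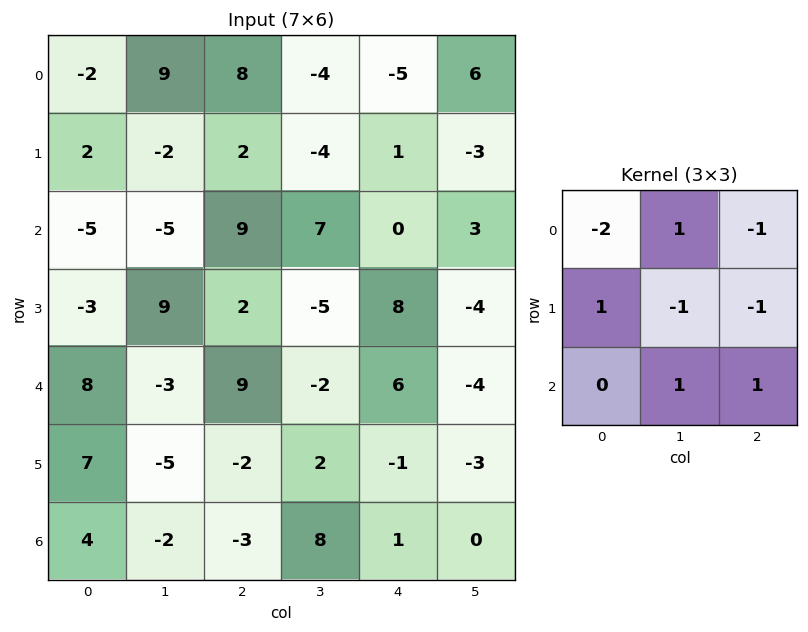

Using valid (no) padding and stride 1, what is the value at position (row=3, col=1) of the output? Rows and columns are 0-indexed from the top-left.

The receptive field on the input at this output position is [9 2 -5 / -3 9 -2 / -5 -2 2]. Elementwise product with the kernel and sum: 9·-2 + 2·1 + -5·-1 + -3·1 + 9·-1 + -2·-1 + -2·1 + 2·1.

-21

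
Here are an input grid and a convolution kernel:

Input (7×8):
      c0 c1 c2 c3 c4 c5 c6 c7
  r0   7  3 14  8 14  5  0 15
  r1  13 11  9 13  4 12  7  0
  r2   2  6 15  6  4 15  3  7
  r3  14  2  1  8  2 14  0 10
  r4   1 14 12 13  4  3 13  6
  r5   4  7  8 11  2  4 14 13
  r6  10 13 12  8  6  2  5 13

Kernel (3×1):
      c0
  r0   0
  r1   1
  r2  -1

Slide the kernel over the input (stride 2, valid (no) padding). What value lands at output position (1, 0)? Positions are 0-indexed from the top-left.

13

The receptive field on the input at this output position is [2 / 14 / 1]. Elementwise product with the kernel and sum: 14·1 + 1·-1.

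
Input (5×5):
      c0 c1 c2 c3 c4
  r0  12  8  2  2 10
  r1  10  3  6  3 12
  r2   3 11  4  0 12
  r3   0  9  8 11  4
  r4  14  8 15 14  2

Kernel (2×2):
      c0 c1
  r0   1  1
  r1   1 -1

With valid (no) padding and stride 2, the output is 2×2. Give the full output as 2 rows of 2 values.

27 7
5 1

Output[0,0]: The receptive field on the input at this output position is [12 8 / 10 3]. Elementwise product with the kernel and sum: 12·1 + 8·1 + 10·1 + 3·-1.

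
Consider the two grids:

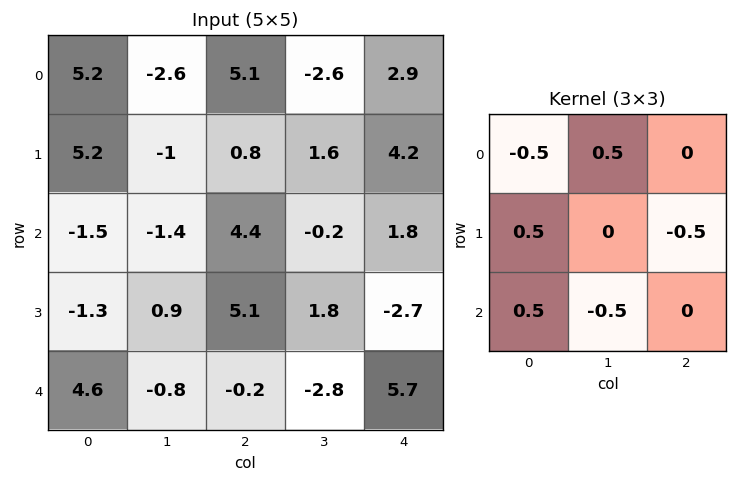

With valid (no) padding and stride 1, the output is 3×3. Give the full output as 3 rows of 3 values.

-1.75 -0.35 -3.25
-7.15 -1.8 3.35
-0.45 2.15 2.9

Output[0,0]: The receptive field on the input at this output position is [5.2 -2.6 5.1 / 5.2 -1 0.8 / -1.5 -1.4 4.4]. Elementwise product with the kernel and sum: 5.2·-0.5 + -2.6·0.5 + 5.2·0.5 + 0.8·-0.5 + -1.5·0.5 + -1.4·-0.5.
Output[0,1]: The receptive field on the input at this output position is [-2.6 5.1 -2.6 / -1 0.8 1.6 / -1.4 4.4 -0.2]. Elementwise product with the kernel and sum: -2.6·-0.5 + 5.1·0.5 + -1·0.5 + 1.6·-0.5 + -1.4·0.5 + 4.4·-0.5.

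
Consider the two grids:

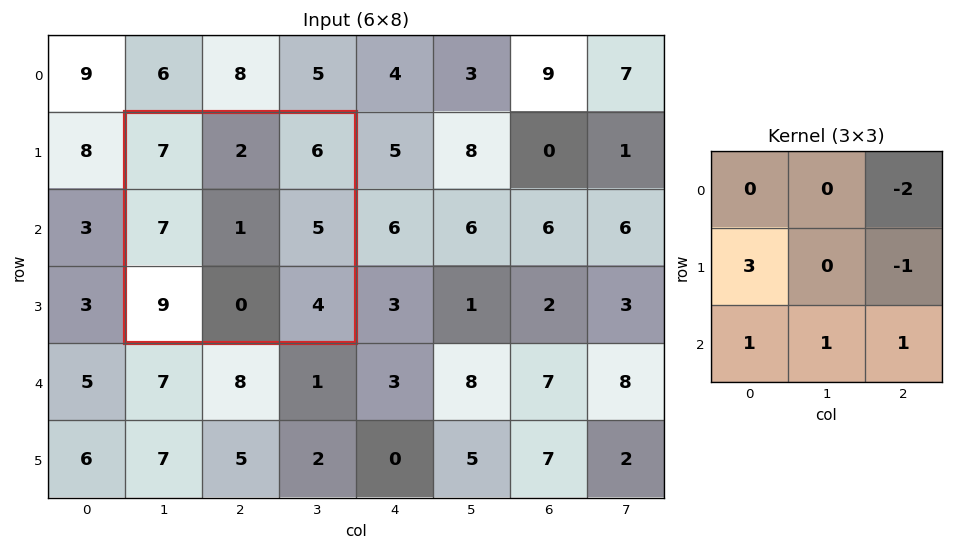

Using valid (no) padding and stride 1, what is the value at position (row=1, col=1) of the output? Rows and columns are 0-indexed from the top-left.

The receptive field on the input at this output position is [7 2 6 / 7 1 5 / 9 0 4]. Elementwise product with the kernel and sum: 6·-2 + 7·3 + 5·-1 + 9·1 + 0·1 + 4·1.

17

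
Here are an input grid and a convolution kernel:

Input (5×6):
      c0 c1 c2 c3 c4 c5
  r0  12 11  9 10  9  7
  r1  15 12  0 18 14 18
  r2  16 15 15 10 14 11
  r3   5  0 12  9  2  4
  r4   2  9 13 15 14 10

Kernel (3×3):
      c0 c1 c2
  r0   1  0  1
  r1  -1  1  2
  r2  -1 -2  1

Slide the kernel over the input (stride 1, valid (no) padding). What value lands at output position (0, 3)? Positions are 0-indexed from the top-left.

The receptive field on the input at this output position is [10 9 7 / 18 14 18 / 10 14 11]. Elementwise product with the kernel and sum: 10·1 + 7·1 + 18·-1 + 14·1 + 18·2 + 10·-1 + 14·-2 + 11·1.

22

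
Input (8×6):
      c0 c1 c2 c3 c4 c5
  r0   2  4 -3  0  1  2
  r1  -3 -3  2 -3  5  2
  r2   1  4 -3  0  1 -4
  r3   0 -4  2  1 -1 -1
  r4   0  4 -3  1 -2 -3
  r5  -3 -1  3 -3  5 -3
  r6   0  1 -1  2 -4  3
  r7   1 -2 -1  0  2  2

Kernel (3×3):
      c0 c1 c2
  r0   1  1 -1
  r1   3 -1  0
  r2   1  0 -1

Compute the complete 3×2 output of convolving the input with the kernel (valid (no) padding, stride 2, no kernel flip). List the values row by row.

7 1
15 0
0 15

Output[0,0]: The receptive field on the input at this output position is [2 4 -3 / -3 -3 2 / 1 4 -3]. Elementwise product with the kernel and sum: 2·1 + 4·1 + -3·-1 + -3·3 + -3·-1 + 1·1 + -3·-1.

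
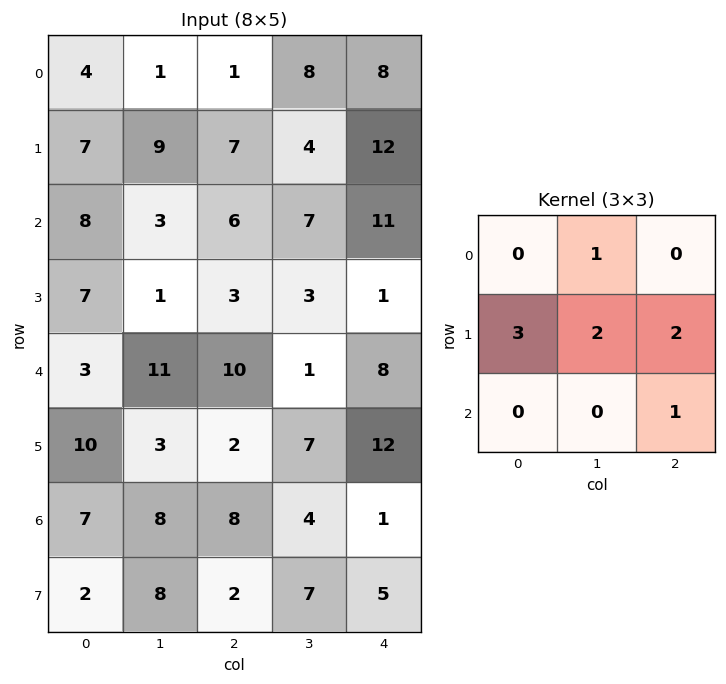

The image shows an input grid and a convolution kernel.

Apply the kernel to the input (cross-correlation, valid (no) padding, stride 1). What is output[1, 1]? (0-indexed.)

The receptive field on the input at this output position is [9 7 4 / 3 6 7 / 1 3 3]. Elementwise product with the kernel and sum: 7·1 + 3·3 + 6·2 + 7·2 + 3·1.

45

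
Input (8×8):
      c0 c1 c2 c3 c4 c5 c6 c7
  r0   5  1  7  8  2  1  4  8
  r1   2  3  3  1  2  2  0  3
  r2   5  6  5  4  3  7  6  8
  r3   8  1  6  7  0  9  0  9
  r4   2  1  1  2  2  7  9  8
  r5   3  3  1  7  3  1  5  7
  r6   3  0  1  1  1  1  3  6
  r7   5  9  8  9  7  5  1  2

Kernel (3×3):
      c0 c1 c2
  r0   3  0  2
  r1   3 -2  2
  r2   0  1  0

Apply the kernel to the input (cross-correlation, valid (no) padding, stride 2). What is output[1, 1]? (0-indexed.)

The receptive field on the input at this output position is [5 4 3 / 6 7 0 / 1 2 2]. Elementwise product with the kernel and sum: 5·3 + 3·2 + 6·3 + 7·-2 + 0·2 + 2·1.

27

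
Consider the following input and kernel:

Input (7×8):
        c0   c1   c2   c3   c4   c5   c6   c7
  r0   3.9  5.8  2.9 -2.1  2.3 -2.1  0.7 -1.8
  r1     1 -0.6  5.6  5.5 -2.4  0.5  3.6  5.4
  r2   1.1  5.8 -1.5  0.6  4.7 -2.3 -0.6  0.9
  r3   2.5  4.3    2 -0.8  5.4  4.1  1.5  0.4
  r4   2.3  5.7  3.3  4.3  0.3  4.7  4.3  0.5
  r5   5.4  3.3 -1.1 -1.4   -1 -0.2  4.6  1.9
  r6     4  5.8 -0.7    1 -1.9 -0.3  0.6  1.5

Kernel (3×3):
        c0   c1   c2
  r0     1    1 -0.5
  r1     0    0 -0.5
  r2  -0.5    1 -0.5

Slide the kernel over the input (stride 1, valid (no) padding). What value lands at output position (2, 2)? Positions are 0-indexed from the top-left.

-3.45

The receptive field on the input at this output position is [-1.5 0.6 4.7 / 2 -0.8 5.4 / 3.3 4.3 0.3]. Elementwise product with the kernel and sum: -1.5·1 + 0.6·1 + 4.7·-0.5 + 5.4·-0.5 + 3.3·-0.5 + 4.3·1 + 0.3·-0.5.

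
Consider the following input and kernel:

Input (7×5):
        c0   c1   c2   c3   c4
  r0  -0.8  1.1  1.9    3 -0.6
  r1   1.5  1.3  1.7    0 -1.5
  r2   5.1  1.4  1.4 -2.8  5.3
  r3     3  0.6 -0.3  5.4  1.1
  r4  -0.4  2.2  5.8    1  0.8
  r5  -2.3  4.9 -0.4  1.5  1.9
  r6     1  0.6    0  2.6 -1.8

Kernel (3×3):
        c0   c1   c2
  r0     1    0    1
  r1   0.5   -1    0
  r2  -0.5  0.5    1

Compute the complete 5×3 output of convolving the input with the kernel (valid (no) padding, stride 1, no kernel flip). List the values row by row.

Output[0,0]: The receptive field on the input at this output position is [-0.8 1.1 1.9 / 1.5 1.3 1.7 / 5.1 1.4 1.4]. Elementwise product with the kernel and sum: -0.8·1 + 1.9·1 + 1.5·0.5 + 1.3·-1 + 5.1·-0.5 + 1.4·0.5 + 1.4·1.

0.1 0.25 5.35
2.85 5.55 7.65
14.5 2 -0.45
3.5 0.15 5.55
-0.85 8.35 4.4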